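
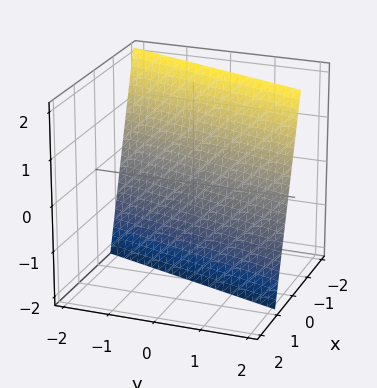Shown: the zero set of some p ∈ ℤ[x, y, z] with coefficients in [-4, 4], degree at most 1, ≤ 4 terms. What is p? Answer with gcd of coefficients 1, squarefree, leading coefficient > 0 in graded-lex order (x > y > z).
3*x - y + z + 2

(a) deg p = 1. The surface is flat (a plane).
(b) Reading off the gridlines: it meets the y-axis at y = 2 (among the integer gridlines); it crosses the z-axis at the gridline z = -2.
(c) Solving for integer coefficients yields p as stated.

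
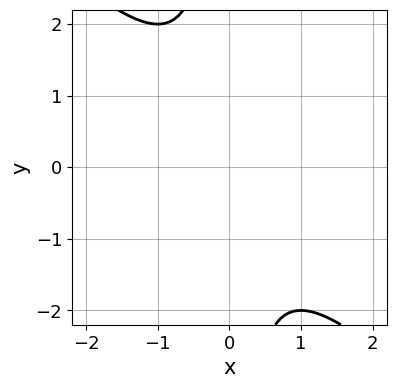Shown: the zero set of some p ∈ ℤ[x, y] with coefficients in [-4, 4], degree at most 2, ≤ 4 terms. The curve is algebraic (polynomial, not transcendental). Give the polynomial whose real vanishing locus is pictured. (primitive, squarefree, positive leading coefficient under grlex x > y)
(a) Degree: no degree-1 curve has this shape, so deg p = 2.
(b) Reading off the gridlines: no y-intercept at any integer in the box; it misses every integer gridline on the x-axis.
(c) Assembling these constraints gives the stated polynomial.

x^2 + x*y + 1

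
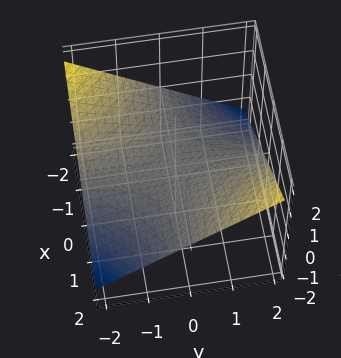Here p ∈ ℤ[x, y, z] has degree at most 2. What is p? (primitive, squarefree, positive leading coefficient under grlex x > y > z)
x*y - 3*z

deg p = 2. A saddle surface; a quadric.
Checking where it meets the axes: one z-axis crossing is at z = 0; the visible y-axis segment lies entirely on the surface.
Fitting integer coefficients to these (and the overall shape) gives p. Check: (1, 0, 0) on the x-axis lies on the surface, and p(1, 0, 0) = 0. ✓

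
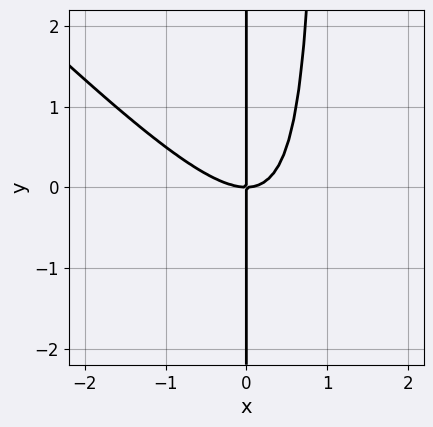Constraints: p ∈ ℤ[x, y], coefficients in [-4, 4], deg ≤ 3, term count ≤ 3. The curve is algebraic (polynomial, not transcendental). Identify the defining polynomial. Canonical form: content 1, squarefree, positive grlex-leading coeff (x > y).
First, the degree is 3 — a generic line meets the curve in up to 3 points.
Then, from the visible intercepts: every point of the y-axis in the box is on the curve; it crosses the x-axis at the gridline x = 0.
Finally, these observations pin down the coefficients.

x^3 + x^2*y - x*y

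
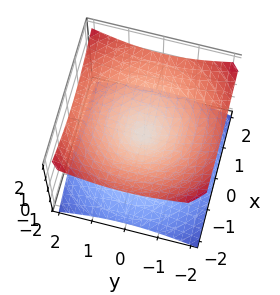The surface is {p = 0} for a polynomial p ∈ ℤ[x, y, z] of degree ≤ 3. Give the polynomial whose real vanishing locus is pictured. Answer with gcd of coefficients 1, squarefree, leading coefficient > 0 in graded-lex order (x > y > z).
1. deg p = 2. A double cone through the origin; a quadric.
2. By symmetry, the z-axis is an axis of rotation, so x and y enter only as x² + y²; the z ↦ −z reflection is a symmetry, so z appears only in even powers.
3. Against the integer gridlines: one x-axis crossing is at x = 0; a circular section at z = -1 has radius between 1 and 2; it crosses the y-axis at the gridline y = 0; it crosses the z-axis at the gridline z = 0.
4. Matching integer coefficients to the picture gives p.

x^2 + y^2 - 2*z^2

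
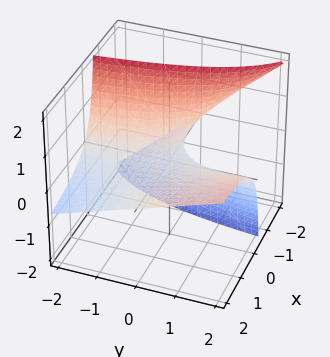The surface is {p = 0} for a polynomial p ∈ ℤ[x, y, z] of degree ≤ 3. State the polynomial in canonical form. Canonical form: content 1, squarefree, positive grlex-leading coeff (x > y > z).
x*y - 2*x*z - 2*z

1. deg p = 2.
2. Checking where it meets the axes: every point of the x-axis in the box is on the surface; every point of the y-axis in the box is on the surface.
3. Solving for integer coefficients yields p as stated.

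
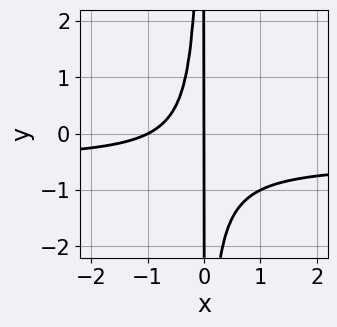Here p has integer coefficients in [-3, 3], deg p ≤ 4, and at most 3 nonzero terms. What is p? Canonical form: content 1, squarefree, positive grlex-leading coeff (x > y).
2*x^2*y + x^2 + x

deg p = 3. The shape is more complex than any degree-2 curve.
Observable constraints: every point of the y-axis in the box is on the curve; the x-axis gridline crossings are at x ∈ {-1, 0}.
Matching integer coefficients to the picture gives p.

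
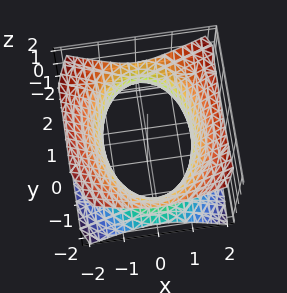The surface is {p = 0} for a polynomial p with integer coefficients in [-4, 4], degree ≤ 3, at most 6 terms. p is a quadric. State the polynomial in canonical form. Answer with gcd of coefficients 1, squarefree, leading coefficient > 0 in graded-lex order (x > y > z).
2*x^2 + y^2 - 2*z^2 - 3

First, the degree is 2 — one connected sheet with a waist; a quadric.
Then, symmetries: it's symmetric under z → −z, forcing even powers of z; the y ↦ −y reflection is a symmetry, so y appears only in even powers; it's symmetric under x → −x, forcing even powers of x.
Then, from the axis intercepts and sections: no z-intercept at any integer in the box.
Finally, fitting integer coefficients to these (and the overall shape) gives p.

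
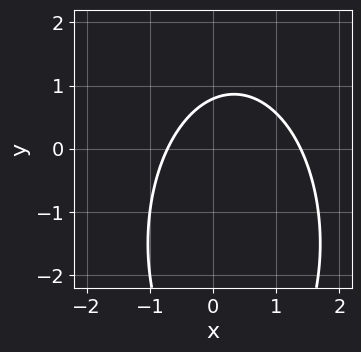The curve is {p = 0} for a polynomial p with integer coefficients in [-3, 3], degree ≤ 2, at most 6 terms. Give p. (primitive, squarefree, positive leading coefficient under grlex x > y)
(a) The degree is 2 — the shape is more complex than any degree-1 curve.
(b) Matching integer coefficients to the picture gives p.

3*x^2 + y^2 - 2*x + 3*y - 3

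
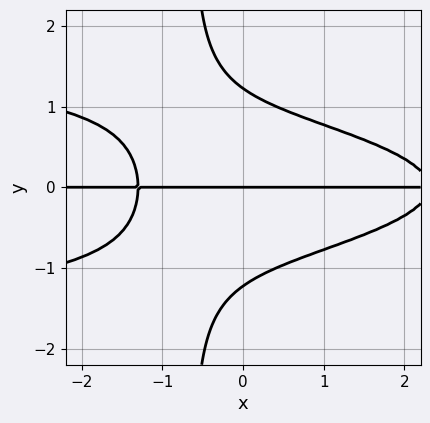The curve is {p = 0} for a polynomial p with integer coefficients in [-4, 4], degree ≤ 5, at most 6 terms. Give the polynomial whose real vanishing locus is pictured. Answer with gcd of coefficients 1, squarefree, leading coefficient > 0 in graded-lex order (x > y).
The degree is 4 — the shape is more complex than any degree-3 curve.
From the visible intercepts: every point of the x-axis in the box is on the curve; it crosses the y-axis at the gridline y = 0.
Together with the visible shape, these determine p as stated.

3*x*y^3 + x^2*y + 2*y^3 - x*y - 3*y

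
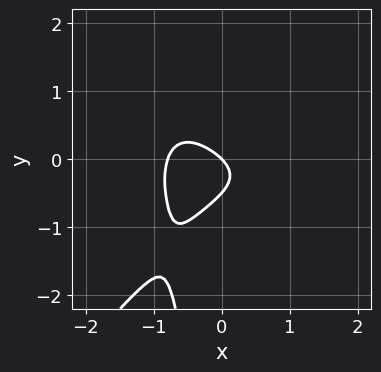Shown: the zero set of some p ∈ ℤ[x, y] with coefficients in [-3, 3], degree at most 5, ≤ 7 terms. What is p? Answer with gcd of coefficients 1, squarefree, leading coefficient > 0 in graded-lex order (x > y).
2*x^4 - x*y^3 + 2*y^2 + x + y

The degree is 4 — a generic line meets the curve in up to 4 points.
From the visible intercepts: one y-axis crossing is at y = 0; it crosses the x-axis at the gridline x = 0.
The integer polynomial consistent with all of this is the stated p.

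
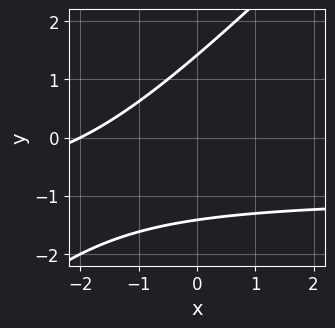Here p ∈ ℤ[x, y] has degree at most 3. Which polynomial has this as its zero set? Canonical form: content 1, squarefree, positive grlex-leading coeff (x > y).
First, deg p = 2. The shape is more complex than any degree-1 curve.
Next, from the axis intercepts and sections: it crosses the x-axis at the gridline x = -2.
Finally, assembling these constraints gives the stated polynomial.

x*y - y^2 + x + 2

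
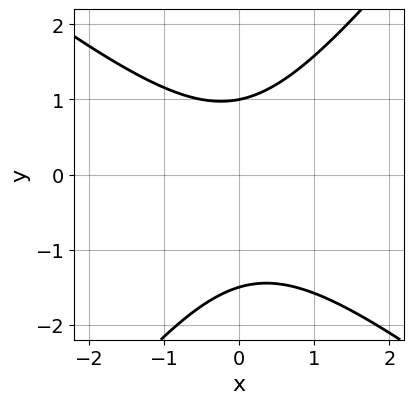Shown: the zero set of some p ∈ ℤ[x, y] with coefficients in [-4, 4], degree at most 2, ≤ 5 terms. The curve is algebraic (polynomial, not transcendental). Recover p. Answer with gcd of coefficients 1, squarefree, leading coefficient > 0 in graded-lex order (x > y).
1. Degree: a generic line meets the curve in up to 2 points, so deg p = 2.
2. From the axis intercepts and sections: one y-axis crossing is at y = 1; it misses every integer gridline on the x-axis.
3. Matching integer coefficients to the picture gives p.

2*x^2 + x*y - 2*y^2 - y + 3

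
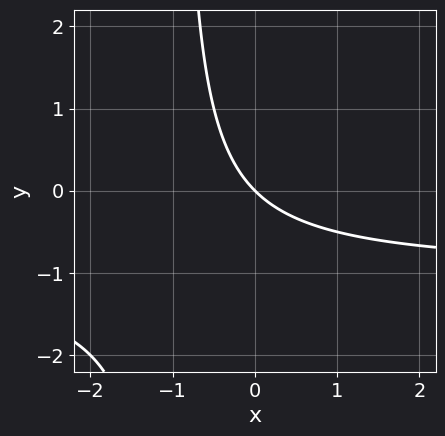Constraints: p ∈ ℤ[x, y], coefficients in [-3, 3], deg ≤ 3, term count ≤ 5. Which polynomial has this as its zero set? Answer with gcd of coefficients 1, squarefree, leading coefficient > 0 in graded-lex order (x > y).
x*y + x + y

First, deg p = 2. No degree-1 curve has this shape.
Next, observable constraints: it meets the y-axis at y = 0 (among the integer gridlines); one x-axis crossing is at x = 0.
Finally, the integer polynomial consistent with all of this is the stated p.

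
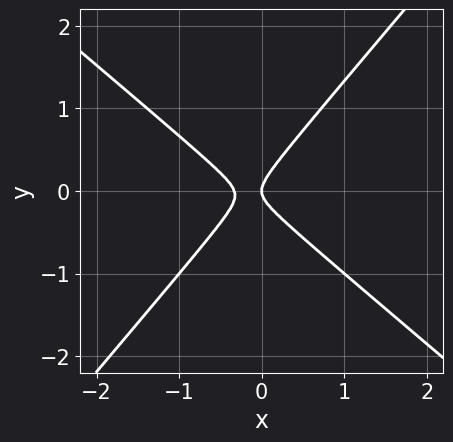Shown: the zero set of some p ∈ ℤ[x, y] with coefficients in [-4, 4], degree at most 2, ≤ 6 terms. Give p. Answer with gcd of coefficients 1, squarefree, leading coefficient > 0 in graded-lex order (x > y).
First, deg p = 2. No degree-1 curve has this shape.
Next, checking where it meets the axes: one y-axis crossing is at y = 0; it crosses the x-axis at the gridline x = 0.
Finally, the integer polynomial consistent with all of this is the stated p.

3*x^2 + x*y - 3*y^2 + x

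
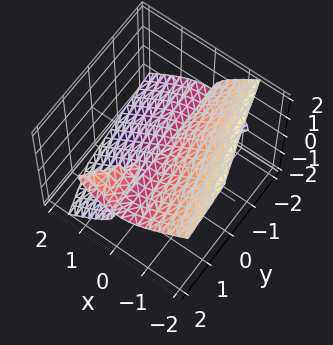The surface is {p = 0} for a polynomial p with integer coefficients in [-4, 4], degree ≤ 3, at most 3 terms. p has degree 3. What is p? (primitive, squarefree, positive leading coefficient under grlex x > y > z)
x^3 - x*y*z + z^3

First, there are 2 components. They look like related sheets of one shape, so recover p as a whole.
Then, degree: no degree-2 surface has this shape, so deg p = 3.
Then, checking where it meets the axes: one x-axis crossing is at x = 0; it crosses the z-axis at the gridline z = 0.
Finally, together with the visible shape, these determine p as stated. Check: (0, -1, 0) on the y-axis lies on the surface, and p(0, -1, 0) = 0. ✓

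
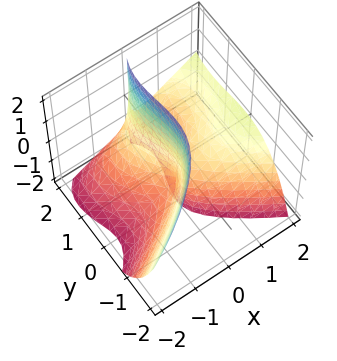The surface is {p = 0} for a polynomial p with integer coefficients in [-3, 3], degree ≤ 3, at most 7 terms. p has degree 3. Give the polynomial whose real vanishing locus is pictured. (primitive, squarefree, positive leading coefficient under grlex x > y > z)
y^3 + 2*x^2 - 3*x*z - 2*y^2 - 3*x

First, deg p = 3.
Next, from the axis intercepts and sections: one x-axis crossing is at x = 0; the y-axis gridline crossings are at y ∈ {0, 2}; the visible z-axis segment lies entirely on the surface.
Finally, putting this together gives p.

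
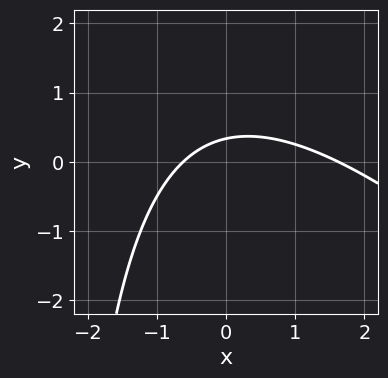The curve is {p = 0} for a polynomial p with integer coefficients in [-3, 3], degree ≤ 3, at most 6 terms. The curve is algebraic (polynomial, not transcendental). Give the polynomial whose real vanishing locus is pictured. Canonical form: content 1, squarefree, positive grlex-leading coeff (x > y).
x^2 + x*y - x + 3*y - 1

First, degree: a generic line meets the curve in up to 2 points, so deg p = 2.
Finally, the integer polynomial consistent with all of this is the stated p.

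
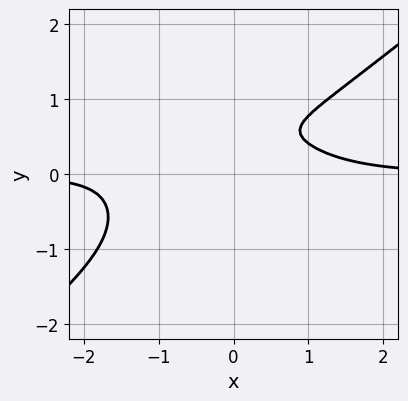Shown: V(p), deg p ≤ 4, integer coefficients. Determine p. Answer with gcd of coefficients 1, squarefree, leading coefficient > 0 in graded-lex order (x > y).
The degree is 4 — no degree-3 curve has this shape.
Reading off the gridlines: no y-intercept at any integer in the box; no x-intercept at any integer in the box.
Assembling these constraints gives the stated polynomial.

x^3*y - 2*y^4 - y^2 + 2*y - 1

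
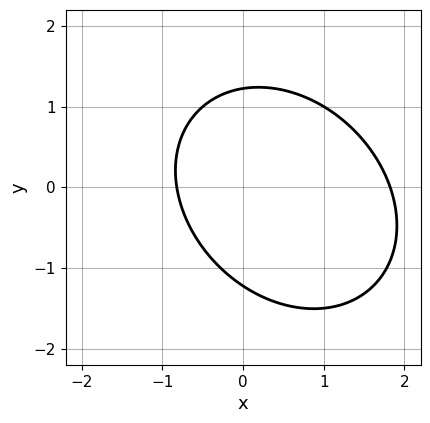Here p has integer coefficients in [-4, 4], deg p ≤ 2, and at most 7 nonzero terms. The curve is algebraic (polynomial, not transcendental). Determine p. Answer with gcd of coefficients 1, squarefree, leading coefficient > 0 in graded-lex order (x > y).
First, deg p = 2. No degree-1 curve has this shape.
Finally, solving for integer coefficients yields p as stated.

2*x^2 + x*y + 2*y^2 - 2*x - 3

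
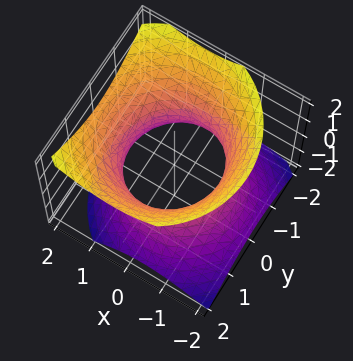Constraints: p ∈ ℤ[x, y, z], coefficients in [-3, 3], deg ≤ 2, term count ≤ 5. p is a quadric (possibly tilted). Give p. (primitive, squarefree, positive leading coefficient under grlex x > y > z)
2*x^2 - x*z + 2*y^2 - 2*z^2 - 3

1. deg p = 2. No degree-1 surface has this shape.
2. From the axis intercepts and sections: it misses every integer gridline on the z-axis.
3. These observations pin down the coefficients.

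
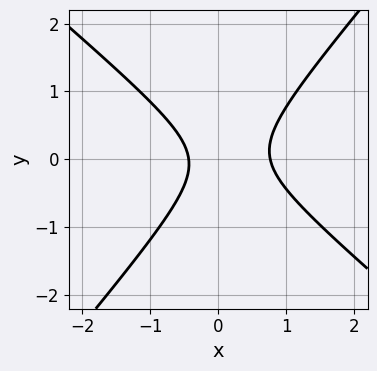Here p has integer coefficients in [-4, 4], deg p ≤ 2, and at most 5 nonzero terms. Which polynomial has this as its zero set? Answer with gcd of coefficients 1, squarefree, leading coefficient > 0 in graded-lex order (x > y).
3*x^2 + x*y - 3*y^2 - x - 1

1. Degree: a generic line meets the curve in up to 2 points, so deg p = 2.
2. Reading off the gridlines: no y-intercept at any integer in the box.
3. Matching integer coefficients to the picture gives p.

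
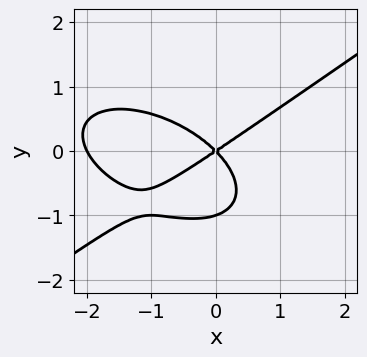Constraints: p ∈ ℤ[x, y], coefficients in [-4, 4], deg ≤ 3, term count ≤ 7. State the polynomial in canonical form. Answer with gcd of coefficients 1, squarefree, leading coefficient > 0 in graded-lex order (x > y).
(a) Degree: no degree-2 curve has this shape, so deg p = 3.
(b) Observable constraints: among the integer gridlines, it crosses the y-axis at y ∈ {-1, 0}; the x-axis gridline crossings are at x ∈ {-2, 0}.
(c) These observations pin down the coefficients.

x^3 - 3*y^3 + 2*x^2 - x*y - 3*y^2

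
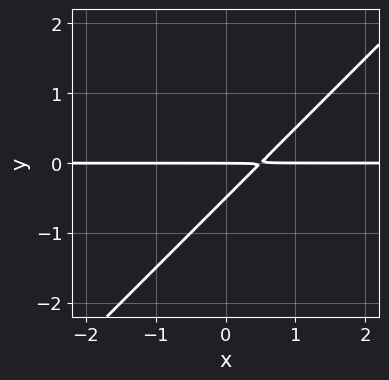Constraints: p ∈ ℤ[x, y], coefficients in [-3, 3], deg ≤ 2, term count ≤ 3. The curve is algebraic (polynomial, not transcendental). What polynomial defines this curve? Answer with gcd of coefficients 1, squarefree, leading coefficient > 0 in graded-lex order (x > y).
2*x*y - 2*y^2 - y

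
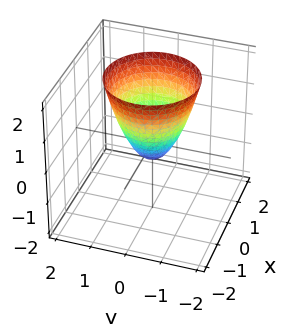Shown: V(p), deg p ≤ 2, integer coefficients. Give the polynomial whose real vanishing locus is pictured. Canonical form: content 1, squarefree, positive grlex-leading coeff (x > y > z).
3*x^2 + 3*y^2 - 2*z - 1

First, the degree is 2 — a generic line meets the surface in up to 2 points.
Next, symmetries: the z-axis is an axis of rotation, so x and y enter only as x² + y².
Then, observable constraints: a circular section at z = 1 has radius exactly 1.
Finally, putting this together gives p.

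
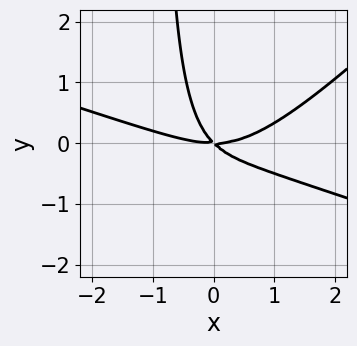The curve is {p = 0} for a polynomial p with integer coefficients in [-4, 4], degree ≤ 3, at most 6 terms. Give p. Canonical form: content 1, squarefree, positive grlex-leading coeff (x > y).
x^3 + 2*x^2*y - 3*x*y^2 - 3*x*y - 3*y^2

1. deg p = 3. The shape is more complex than any degree-2 curve.
2. From the axis intercepts and sections: it meets the y-axis at y = 0 (among the integer gridlines); one x-axis crossing is at x = 0.
3. Together with the visible shape, these determine p as stated.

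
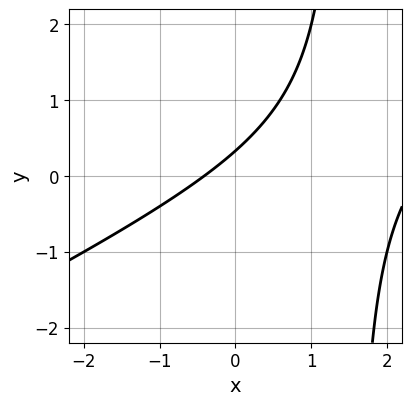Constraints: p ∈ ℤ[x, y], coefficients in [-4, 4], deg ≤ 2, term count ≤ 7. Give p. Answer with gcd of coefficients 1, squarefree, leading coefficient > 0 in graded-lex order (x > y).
x^2 - 2*x*y - 2*x + 3*y - 1

The degree is 2 — a generic line meets the curve in up to 2 points.
Putting this together gives p.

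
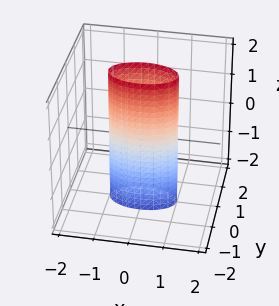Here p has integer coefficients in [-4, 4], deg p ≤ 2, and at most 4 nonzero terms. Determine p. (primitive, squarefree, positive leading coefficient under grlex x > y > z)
1. Degree: a cylinder; a quadric, so deg p = 2.
2. Symmetries: the x ↦ −x reflection is a symmetry, so x appears only in even powers; mirror symmetry z ↦ −z ⇒ only even powers of z; the y ↦ −y reflection is a symmetry, so y appears only in even powers.
3. Checking where it meets the axes: the x-axis gridline crossings are at x ∈ {-1, 1}; it misses every integer gridline on the z-axis.
4. Putting this together gives p.

x^2 + 3*y^2 - 1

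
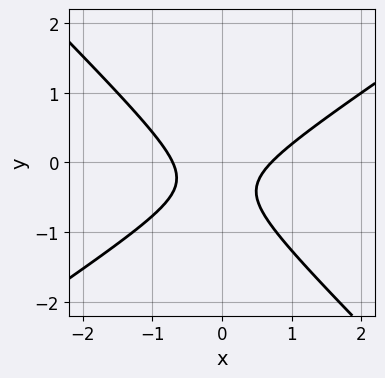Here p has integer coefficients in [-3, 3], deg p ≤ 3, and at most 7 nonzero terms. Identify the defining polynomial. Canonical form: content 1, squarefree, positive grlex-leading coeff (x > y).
2*x^2 - x*y - 3*y^2 - 2*y - 1

The degree is 2 — the shape is more complex than any degree-1 curve.
From the axis intercepts and sections: the curve avoids every integer y-axis point in the box.
Together with the visible shape, these determine p as stated.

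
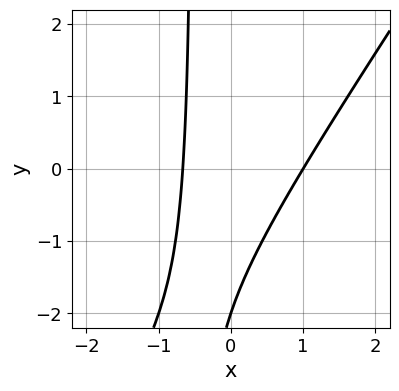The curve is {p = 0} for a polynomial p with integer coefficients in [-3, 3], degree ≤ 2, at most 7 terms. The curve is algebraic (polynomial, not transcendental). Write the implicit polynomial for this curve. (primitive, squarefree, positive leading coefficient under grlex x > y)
deg p = 2.
Reading off the gridlines: one x-axis crossing is at x = 1; it crosses the y-axis at the gridline y = -2.
Together with the visible shape, these determine p as stated.

3*x^2 - 2*x*y - x - y - 2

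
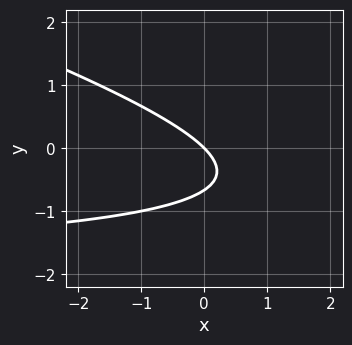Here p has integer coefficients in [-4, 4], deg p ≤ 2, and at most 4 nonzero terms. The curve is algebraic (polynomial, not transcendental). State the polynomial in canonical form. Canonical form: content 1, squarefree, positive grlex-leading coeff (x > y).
(a) The degree is 2 — the shape is more complex than any degree-1 curve.
(b) From the axis intercepts and sections: it meets the y-axis at y = 0 (among the integer gridlines); it meets the x-axis at x = 0 (among the integer gridlines).
(c) Matching integer coefficients to the picture gives p.

x*y + 3*y^2 + 2*x + 2*y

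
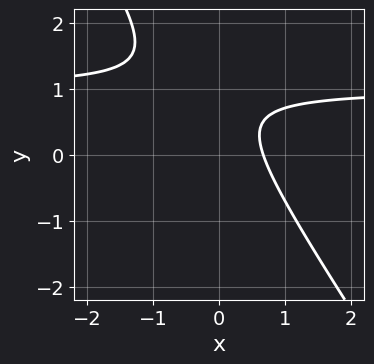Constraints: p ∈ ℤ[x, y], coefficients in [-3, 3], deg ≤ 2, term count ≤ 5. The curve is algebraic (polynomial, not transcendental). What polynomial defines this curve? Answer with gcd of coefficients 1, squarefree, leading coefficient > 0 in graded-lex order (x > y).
First, degree: the shape is more complex than any degree-1 curve, so deg p = 2.
Then, against the integer gridlines: the curve avoids every integer y-axis point in the box.
Finally, solving for integer coefficients yields p as stated.

3*x*y + 2*y^2 - 3*x - 3*y + 2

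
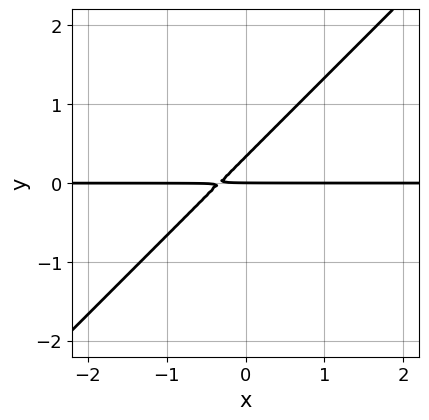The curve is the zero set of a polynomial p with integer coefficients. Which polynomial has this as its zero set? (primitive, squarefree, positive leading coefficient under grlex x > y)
3*x*y - 3*y^2 + y

First, the degree is 2 — no degree-1 curve has this shape.
Next, reading off the gridlines: the visible x-axis segment lies entirely on the curve; it meets the y-axis at y = 0 (among the integer gridlines).
Finally, together with the visible shape, these determine p as stated.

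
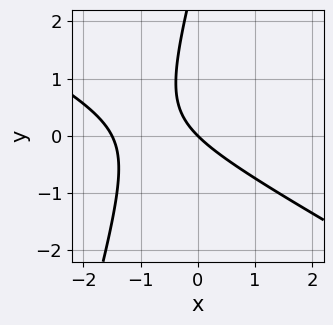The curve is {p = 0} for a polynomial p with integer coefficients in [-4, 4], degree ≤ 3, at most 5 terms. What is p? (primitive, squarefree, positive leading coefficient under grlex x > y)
2*x^2 + 3*x*y - y^2 + 3*x + 3*y

Degree: a generic line meets the curve in up to 2 points, so deg p = 2.
Checking where it meets the axes: it meets the x-axis at x = 0 (among the integer gridlines); it crosses the y-axis at the gridline y = 0.
These observations pin down the coefficients.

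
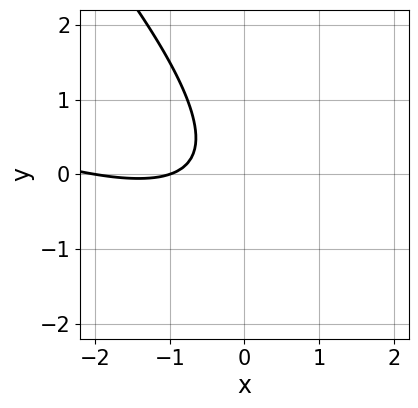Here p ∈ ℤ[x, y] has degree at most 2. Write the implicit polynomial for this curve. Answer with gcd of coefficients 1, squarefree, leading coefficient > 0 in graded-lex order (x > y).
x^2 + 3*x*y + 2*y^2 + 3*x + 2

Degree: the shape is more complex than any degree-1 curve, so deg p = 2.
Observable constraints: the curve avoids every integer y-axis point in the box; among the integer gridlines, it crosses the x-axis at x ∈ {-2, -1}.
Putting this together gives p.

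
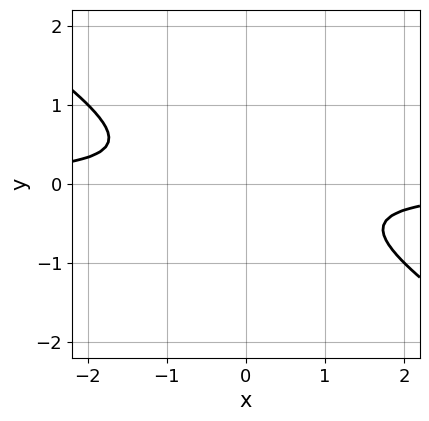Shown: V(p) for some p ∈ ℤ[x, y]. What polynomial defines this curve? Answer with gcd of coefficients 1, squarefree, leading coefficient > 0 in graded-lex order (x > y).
First, deg p = 2. The shape is more complex than any degree-1 curve.
Next, from the axis intercepts and sections: it misses every integer gridline on the x-axis; the curve avoids every integer y-axis point in the box.
Finally, the integer polynomial consistent with all of this is the stated p.

2*x*y + 3*y^2 + 1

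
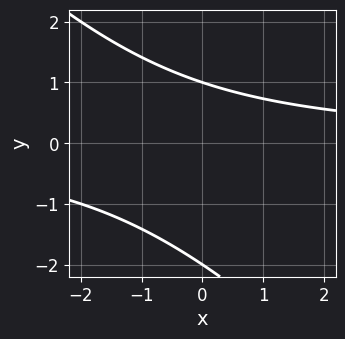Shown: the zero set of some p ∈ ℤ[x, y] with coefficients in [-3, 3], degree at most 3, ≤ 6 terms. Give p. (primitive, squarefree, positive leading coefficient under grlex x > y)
x*y + y^2 + y - 2

(a) The degree is 2 — the shape is more complex than any degree-1 curve.
(b) Against the integer gridlines: it misses every integer gridline on the x-axis; the y-axis gridline crossings are at y ∈ {-2, 1}.
(c) Matching integer coefficients to the picture gives p.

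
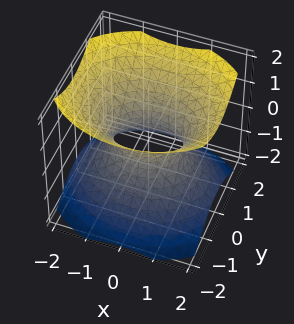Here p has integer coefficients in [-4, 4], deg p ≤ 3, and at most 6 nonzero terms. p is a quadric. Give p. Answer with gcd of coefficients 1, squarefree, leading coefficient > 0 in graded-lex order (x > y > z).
1. deg p = 2. One connected sheet with a waist; a quadric.
2. Symmetries: it's symmetric under x → −x, forcing even powers of x; the y ↦ −y reflection is a symmetry, so y appears only in even powers; it's symmetric under z → −z, forcing even powers of z.
3. Against the integer gridlines: it misses every integer gridline on the z-axis; among the integer gridlines, it crosses the x-axis at x ∈ {-1, 1}.
4. The integer polynomial consistent with all of this is the stated p.

2*x^2 + 3*y^2 - 3*z^2 - 2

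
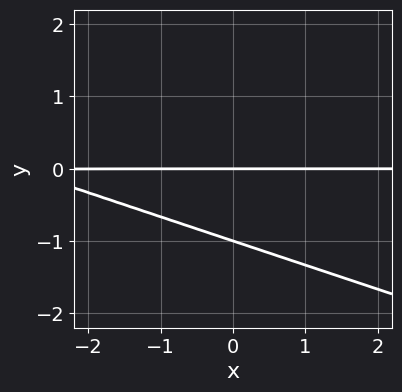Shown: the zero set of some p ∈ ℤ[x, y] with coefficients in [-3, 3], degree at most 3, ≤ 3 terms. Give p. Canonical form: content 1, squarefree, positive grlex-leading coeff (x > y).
x*y + 3*y^2 + 3*y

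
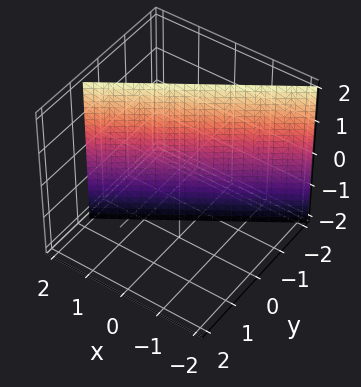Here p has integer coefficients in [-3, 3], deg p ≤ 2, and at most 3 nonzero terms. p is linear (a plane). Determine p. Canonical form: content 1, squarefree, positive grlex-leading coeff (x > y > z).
2*x - 3*y - 2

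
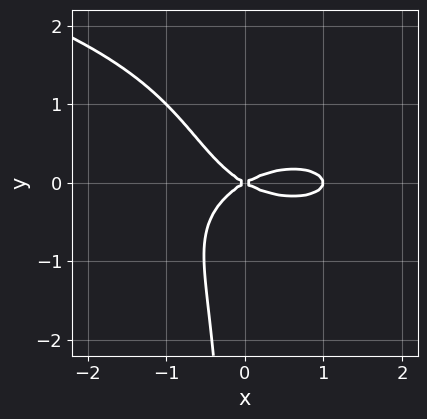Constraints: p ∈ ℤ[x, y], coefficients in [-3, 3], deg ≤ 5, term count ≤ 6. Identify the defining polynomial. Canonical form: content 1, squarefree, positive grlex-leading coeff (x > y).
2*x*y^3 - x^3 - 3*x*y^2 + x^2 - 3*y^2

First, deg p = 4. The shape is more complex than any degree-3 curve.
Next, from the visible intercepts: among the integer gridlines, it crosses the x-axis at x ∈ {0, 1}; one y-axis crossing is at y = 0.
Finally, the integer polynomial consistent with all of this is the stated p.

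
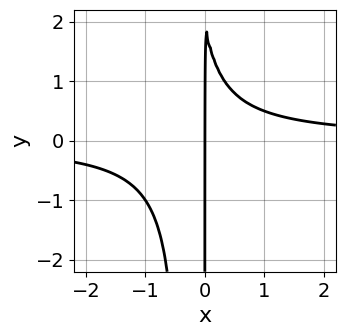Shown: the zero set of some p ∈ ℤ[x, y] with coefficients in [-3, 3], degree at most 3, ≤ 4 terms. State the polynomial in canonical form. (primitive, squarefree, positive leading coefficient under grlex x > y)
3*x^2*y + x*y - 2*x

First, deg p = 3. No degree-2 curve has this shape.
Next, from the visible intercepts: one x-axis crossing is at x = 0; the visible y-axis segment lies entirely on the curve.
Finally, putting this together gives p.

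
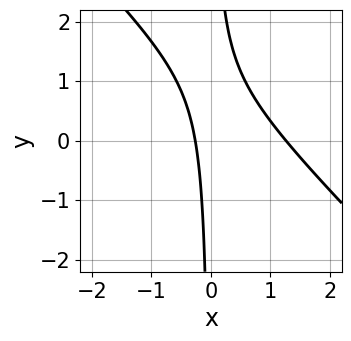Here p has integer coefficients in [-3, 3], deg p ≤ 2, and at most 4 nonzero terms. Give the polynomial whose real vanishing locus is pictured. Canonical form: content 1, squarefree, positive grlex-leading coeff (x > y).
3*x^2 + 3*x*y - 3*x - 1

1. The degree is 2 — the shape is more complex than any degree-1 curve.
2. From the axis intercepts and sections: it misses every integer gridline on the y-axis.
3. Fitting integer coefficients to these (and the overall shape) gives p.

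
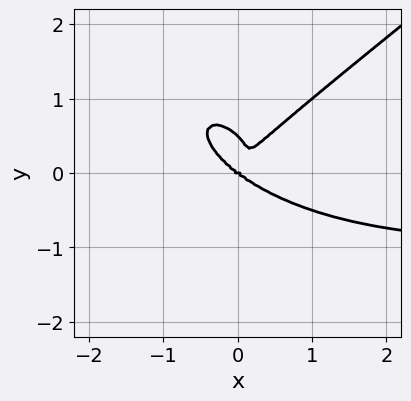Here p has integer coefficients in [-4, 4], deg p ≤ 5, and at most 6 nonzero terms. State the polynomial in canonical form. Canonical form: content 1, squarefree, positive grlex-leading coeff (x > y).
x^3*y - 2*y^4 + x^3 - x*y^2 + y^3

First, deg p = 4.
Then, checking where it meets the axes: it meets the y-axis at y = 0 (among the integer gridlines); it meets the x-axis at x = 0 (among the integer gridlines).
Finally, the integer polynomial consistent with all of this is the stated p.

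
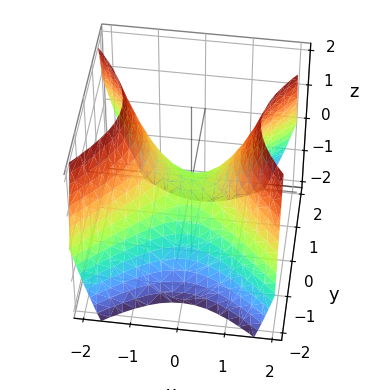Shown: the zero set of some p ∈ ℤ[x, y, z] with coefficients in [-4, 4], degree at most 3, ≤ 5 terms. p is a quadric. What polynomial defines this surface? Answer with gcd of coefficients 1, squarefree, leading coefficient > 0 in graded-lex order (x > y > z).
First, the degree is 2 — a saddle surface; a quadric.
Then, symmetries: mirror symmetry y ↦ −y ⇒ only even powers of y; mirror symmetry x ↦ −x ⇒ only even powers of x.
Then, checking where it meets the axes: one y-axis crossing is at y = 0; it meets the z-axis at z = 0 (among the integer gridlines).
Finally, putting this together gives p.

x^2 - y^2 - z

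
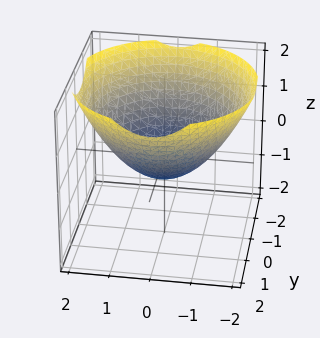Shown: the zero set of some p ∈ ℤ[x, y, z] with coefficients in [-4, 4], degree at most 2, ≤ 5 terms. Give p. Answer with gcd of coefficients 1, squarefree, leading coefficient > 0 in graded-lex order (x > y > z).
x^2 + y^2 - 2*z - 1

First, the degree is 2 — no degree-1 surface has this shape.
Next, symmetries: the z-axis is an axis of rotation, so x and y enter only as x² + y².
Then, checking where it meets the axes: the y-axis gridline crossings are at y ∈ {-1, 1}; the x-axis gridline crossings are at x ∈ {-1, 1}.
Finally, assembling these constraints gives the stated polynomial.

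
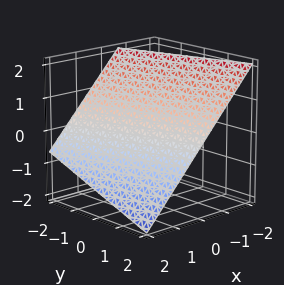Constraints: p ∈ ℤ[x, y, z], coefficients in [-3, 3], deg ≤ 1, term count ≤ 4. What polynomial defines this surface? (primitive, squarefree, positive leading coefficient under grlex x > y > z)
3*x + y + 3*z - 2

(a) The degree is 1 — the surface is flat (a plane).
(b) Checking where it meets the axes: one y-axis crossing is at y = 2.
(c) Matching integer coefficients to the picture gives p.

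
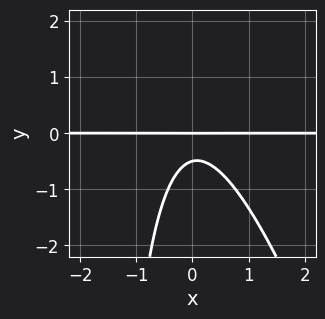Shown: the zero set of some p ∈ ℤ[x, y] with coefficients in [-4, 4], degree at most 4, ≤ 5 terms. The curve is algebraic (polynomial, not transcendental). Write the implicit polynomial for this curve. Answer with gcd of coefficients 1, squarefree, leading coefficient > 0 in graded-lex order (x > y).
First, deg p = 3. The shape is more complex than any degree-2 curve.
Then, checking where it meets the axes: the visible x-axis segment lies entirely on the curve; it crosses the y-axis at the gridline y = 0.
Finally, solving for integer coefficients yields p as stated.

3*x^2*y + x*y^2 + 2*y^2 + y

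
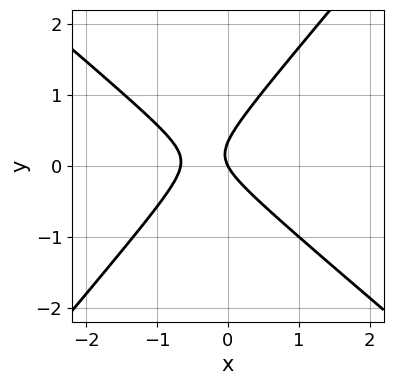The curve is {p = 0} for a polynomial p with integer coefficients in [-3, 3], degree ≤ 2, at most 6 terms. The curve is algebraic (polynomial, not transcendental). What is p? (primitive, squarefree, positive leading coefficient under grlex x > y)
1. Degree: no degree-1 curve has this shape, so deg p = 2.
2. From the visible intercepts: one y-axis crossing is at y = 0; it crosses the x-axis at the gridline x = 0.
3. The integer polynomial consistent with all of this is the stated p.

3*x^2 + x*y - 3*y^2 + 2*x + y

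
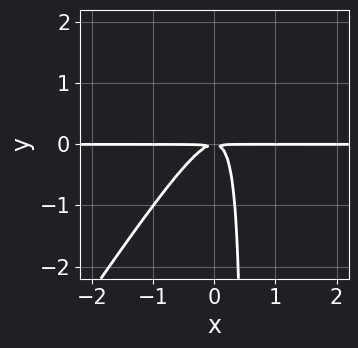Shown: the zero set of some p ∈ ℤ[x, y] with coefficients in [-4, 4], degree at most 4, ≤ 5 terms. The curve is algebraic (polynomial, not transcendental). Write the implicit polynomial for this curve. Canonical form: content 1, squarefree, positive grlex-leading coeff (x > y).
1. The degree is 3 — no degree-2 curve has this shape.
2. Checking where it meets the axes: every point of the x-axis in the box is on the curve.
3. Assembling these constraints gives the stated polynomial.

3*x^2*y - 2*x*y^2 + y^2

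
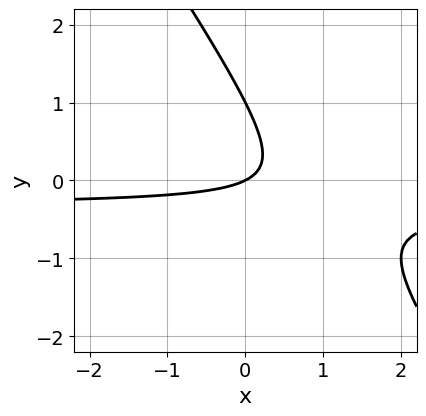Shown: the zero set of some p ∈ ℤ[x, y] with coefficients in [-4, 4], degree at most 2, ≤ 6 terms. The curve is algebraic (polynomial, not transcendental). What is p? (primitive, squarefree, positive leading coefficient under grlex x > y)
3*x*y + 2*y^2 + x - 2*y

(a) Degree: the shape is more complex than any degree-1 curve, so deg p = 2.
(b) Checking where it meets the axes: the y-axis gridline crossings are at y ∈ {0, 1}; one x-axis crossing is at x = 0.
(c) Together with the visible shape, these determine p as stated.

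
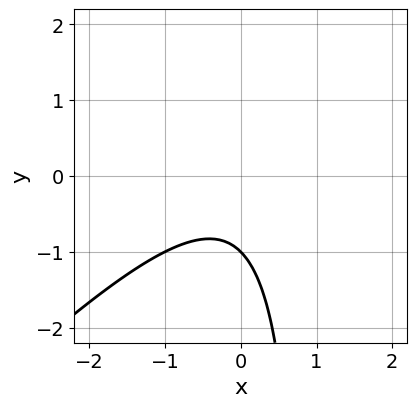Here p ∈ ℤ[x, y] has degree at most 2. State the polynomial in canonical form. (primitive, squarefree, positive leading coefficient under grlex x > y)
x^2 - x*y + y + 1

First, degree: a generic line meets the curve in up to 2 points, so deg p = 2.
Next, from the axis intercepts and sections: it meets the y-axis at y = -1 (among the integer gridlines); no x-intercept at any integer in the box.
Finally, fitting integer coefficients to these (and the overall shape) gives p.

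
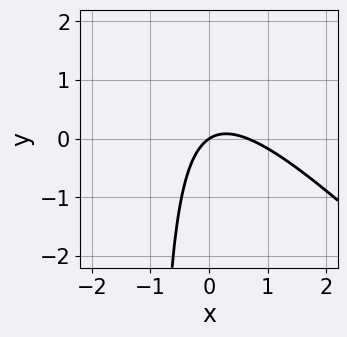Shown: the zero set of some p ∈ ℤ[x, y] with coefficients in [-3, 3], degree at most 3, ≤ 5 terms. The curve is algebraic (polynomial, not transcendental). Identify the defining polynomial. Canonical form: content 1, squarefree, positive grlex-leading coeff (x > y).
3*x^2 + 3*x*y - 2*x + 3*y

1. The degree is 2 — the shape is more complex than any degree-1 curve.
2. From the axis intercepts and sections: one x-axis crossing is at x = 0; it crosses the y-axis at the gridline y = 0.
3. Together with the visible shape, these determine p as stated.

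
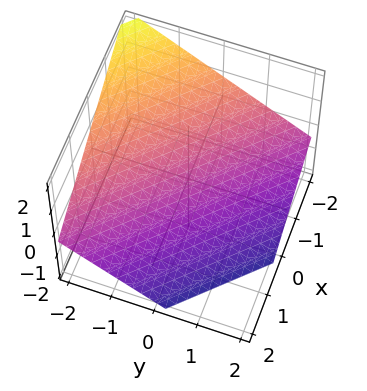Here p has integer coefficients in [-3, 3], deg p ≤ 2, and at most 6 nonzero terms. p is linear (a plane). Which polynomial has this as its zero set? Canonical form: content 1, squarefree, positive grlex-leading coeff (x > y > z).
2*x + 2*y + 3*z + 2

Degree: the surface is flat (a plane), so deg p = 1.
Observable constraints: one y-axis crossing is at y = -1; it crosses the x-axis at the gridline x = -1.
Assembling these constraints gives the stated polynomial.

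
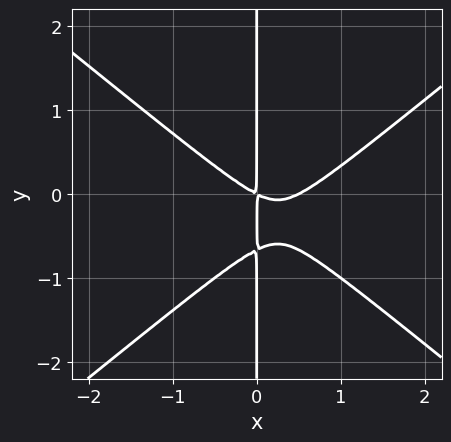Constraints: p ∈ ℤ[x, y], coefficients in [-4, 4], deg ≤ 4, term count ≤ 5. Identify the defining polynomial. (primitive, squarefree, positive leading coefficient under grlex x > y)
2*x^3 - 3*x*y^2 - x^2 - 2*x*y

(a) deg p = 3.
(b) Reading off the gridlines: every point of the y-axis in the box is on the curve.
(c) Matching integer coefficients to the picture gives p.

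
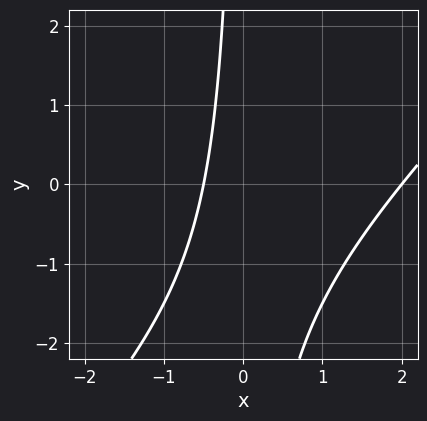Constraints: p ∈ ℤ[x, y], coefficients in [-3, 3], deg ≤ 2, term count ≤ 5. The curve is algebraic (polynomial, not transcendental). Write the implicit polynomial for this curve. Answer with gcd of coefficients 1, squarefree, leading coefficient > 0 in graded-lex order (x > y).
First, degree: no degree-1 curve has this shape, so deg p = 2.
Next, reading off the gridlines: it misses every integer gridline on the y-axis; it meets the x-axis at x = 2 (among the integer gridlines).
Finally, fitting integer coefficients to these (and the overall shape) gives p.

2*x^2 - 2*x*y - 3*x - 2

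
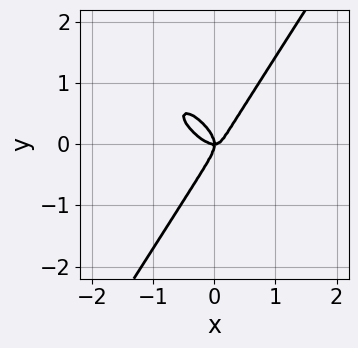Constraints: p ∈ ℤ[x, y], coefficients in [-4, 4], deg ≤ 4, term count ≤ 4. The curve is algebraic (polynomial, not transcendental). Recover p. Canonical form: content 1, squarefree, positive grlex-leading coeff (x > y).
3*x^3 + 3*x^2*y - 2*y^3 - x*y

Degree: no degree-2 curve has this shape, so deg p = 3.
Observable constraints: it meets the x-axis at x = 0 (among the integer gridlines); it meets the y-axis at y = 0 (among the integer gridlines).
The integer polynomial consistent with all of this is the stated p.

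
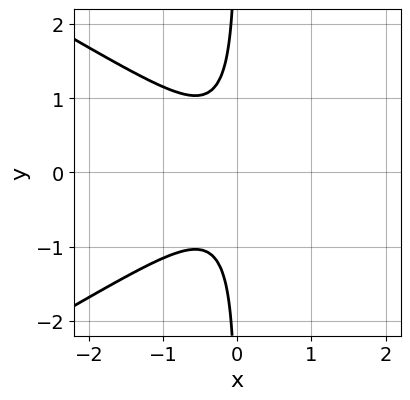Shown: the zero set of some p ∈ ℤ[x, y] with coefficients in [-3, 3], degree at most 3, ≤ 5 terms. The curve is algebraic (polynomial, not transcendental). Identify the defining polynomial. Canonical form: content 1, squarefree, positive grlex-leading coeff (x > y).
x^3 - 3*x*y^2 - 2*x^2 - 1

The degree is 3 — the shape is more complex than any degree-2 curve.
Symmetries: it's symmetric under y → −y, forcing even powers of y.
Checking where it meets the axes: no y-intercept at any integer in the box; it misses every integer gridline on the x-axis.
Matching integer coefficients to the picture gives p.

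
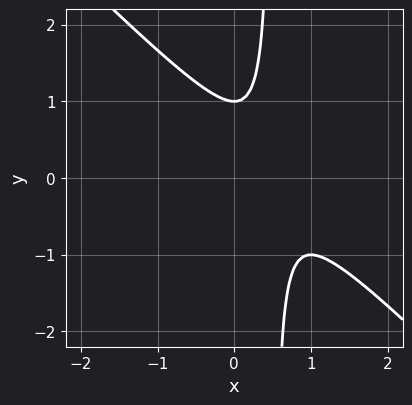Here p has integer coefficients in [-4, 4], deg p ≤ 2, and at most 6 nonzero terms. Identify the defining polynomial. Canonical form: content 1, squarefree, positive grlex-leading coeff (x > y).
2*x^2 + 2*x*y - 2*x - y + 1

1. Degree: the shape is more complex than any degree-1 curve, so deg p = 2.
2. From the axis intercepts and sections: it crosses the y-axis at the gridline y = 1; it misses every integer gridline on the x-axis.
3. Matching integer coefficients to the picture gives p.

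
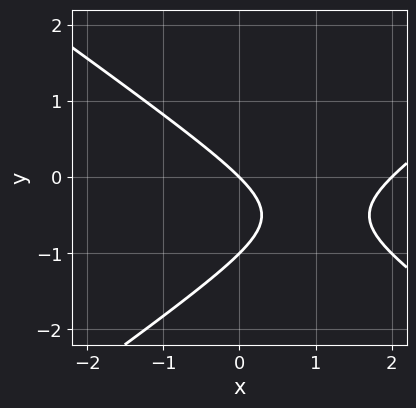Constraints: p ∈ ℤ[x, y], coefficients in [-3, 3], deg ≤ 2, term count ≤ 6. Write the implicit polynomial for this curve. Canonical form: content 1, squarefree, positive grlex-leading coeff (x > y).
x^2 - 2*y^2 - 2*x - 2*y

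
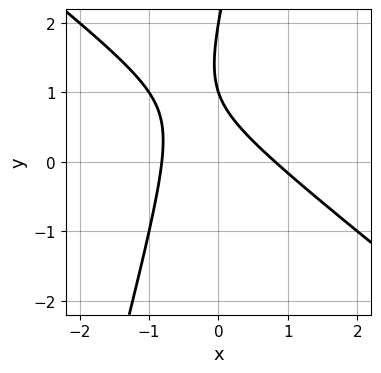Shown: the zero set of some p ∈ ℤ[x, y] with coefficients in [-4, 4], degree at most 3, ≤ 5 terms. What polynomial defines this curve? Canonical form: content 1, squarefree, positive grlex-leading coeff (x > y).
3*x^2 + 3*x*y - y^2 + 3*y - 2

First, degree: a generic line meets the curve in up to 2 points, so deg p = 2.
Next, reading off the gridlines: the y-axis gridline crossings are at y ∈ {1, 2}.
Finally, solving for integer coefficients yields p as stated.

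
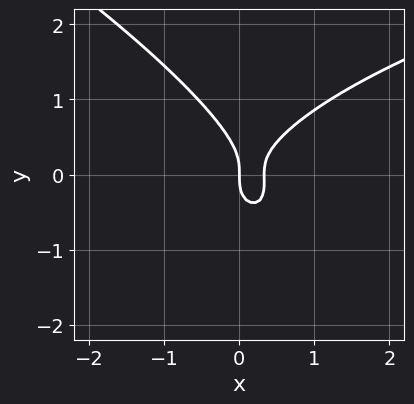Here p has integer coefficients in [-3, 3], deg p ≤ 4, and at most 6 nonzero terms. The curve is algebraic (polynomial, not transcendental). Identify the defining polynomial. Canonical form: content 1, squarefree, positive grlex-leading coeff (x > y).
x*y^2 + 2*y^3 - 3*x^2 + x

First, the degree is 3 — no degree-2 curve has this shape.
Next, observable constraints: one y-axis crossing is at y = 0; one x-axis crossing is at x = 0.
Finally, these observations pin down the coefficients.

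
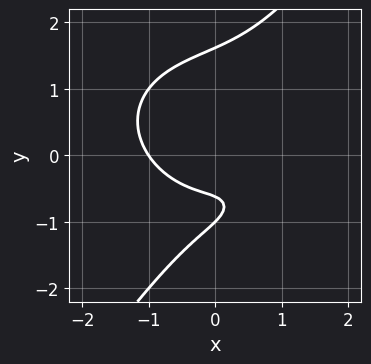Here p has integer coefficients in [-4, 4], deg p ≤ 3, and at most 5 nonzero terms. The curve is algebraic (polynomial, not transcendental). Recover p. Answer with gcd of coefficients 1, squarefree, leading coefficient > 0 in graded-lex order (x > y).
x^3 + x*y^2 - y^3 + 2*y + 1

1. The degree is 3 — the shape is more complex than any degree-2 curve.
2. Against the integer gridlines: it crosses the y-axis at the gridline y = -1; one x-axis crossing is at x = -1.
3. Solving for integer coefficients yields p as stated.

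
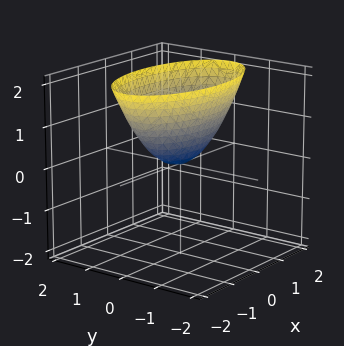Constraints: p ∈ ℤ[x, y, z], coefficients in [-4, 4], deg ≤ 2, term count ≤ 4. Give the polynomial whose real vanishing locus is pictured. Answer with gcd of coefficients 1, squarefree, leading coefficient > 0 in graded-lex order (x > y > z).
x^2 + 3*y^2 - 2*z

First, the degree is 2 — a single bowl opening along one axis; a quadric.
Next, symmetries: mirror symmetry x ↦ −x ⇒ only even powers of x; mirror symmetry y ↦ −y ⇒ only even powers of y.
Then, reading off the gridlines: it meets the y-axis at y = 0 (among the integer gridlines); one x-axis crossing is at x = 0.
Finally, these observations pin down the coefficients.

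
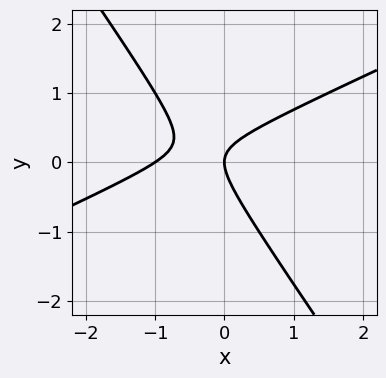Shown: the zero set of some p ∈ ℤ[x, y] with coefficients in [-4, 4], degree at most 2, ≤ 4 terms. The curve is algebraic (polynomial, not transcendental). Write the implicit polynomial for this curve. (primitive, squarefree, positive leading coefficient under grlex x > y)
2*x^2 - 3*x*y - 3*y^2 + 2*x

(a) deg p = 2. A generic line meets the curve in up to 2 points.
(b) Reading off the gridlines: it crosses the y-axis at the gridline y = 0; the x-axis gridline crossings are at x ∈ {-1, 0}.
(c) These observations pin down the coefficients.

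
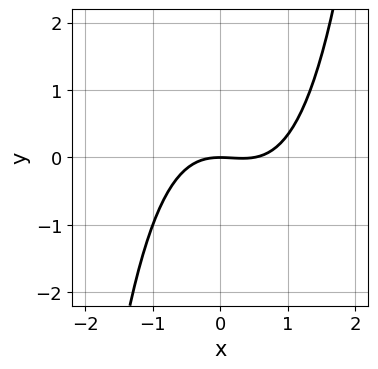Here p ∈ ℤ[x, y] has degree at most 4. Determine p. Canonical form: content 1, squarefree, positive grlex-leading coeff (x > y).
2*x^3 - x^2 - 3*y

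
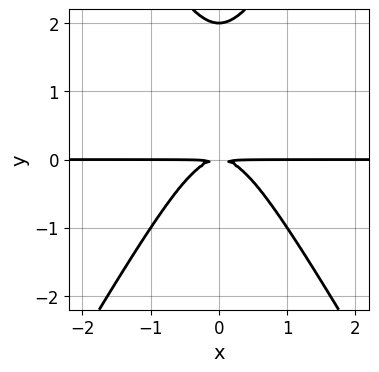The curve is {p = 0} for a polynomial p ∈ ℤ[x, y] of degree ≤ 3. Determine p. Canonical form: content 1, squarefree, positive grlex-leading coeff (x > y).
3*x^2*y - y^3 + 2*y^2

(a) Degree: a generic line meets the curve in up to 3 points, so deg p = 3.
(b) Symmetries: mirror symmetry x ↦ −x ⇒ only even powers of x.
(c) Checking where it meets the axes: every point of the x-axis in the box is on the curve; one y-axis crossing is at y = 2.
(d) These observations pin down the coefficients.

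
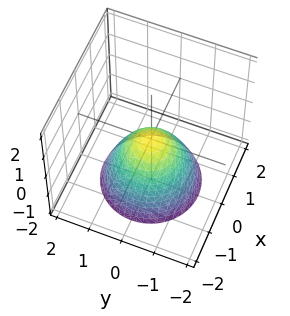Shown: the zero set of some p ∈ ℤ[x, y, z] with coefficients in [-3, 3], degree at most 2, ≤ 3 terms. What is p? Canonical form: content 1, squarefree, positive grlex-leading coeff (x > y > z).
x^2 + y^2 + z

(a) deg p = 2. A paraboloid; a quadric.
(b) By symmetry, the z-axis is an axis of rotation, so x and y enter only as x² + y².
(c) Checking where it meets the axes: one z-axis crossing is at z = 0; one y-axis crossing is at y = 0; it meets the x-axis at x = 0 (among the integer gridlines).
(d) Putting this together gives p.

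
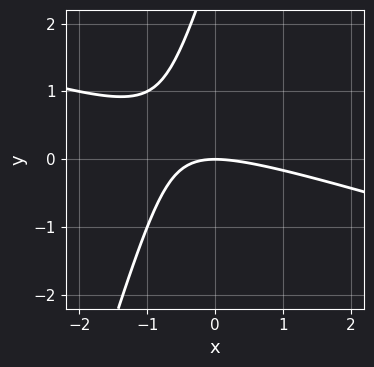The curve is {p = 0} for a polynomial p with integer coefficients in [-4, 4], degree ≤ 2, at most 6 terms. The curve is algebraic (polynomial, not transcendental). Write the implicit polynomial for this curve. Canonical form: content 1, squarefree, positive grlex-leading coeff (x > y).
x^2 + 3*x*y - y^2 + 3*y

Degree: no degree-1 curve has this shape, so deg p = 2.
Checking where it meets the axes: it crosses the y-axis at the gridline y = 0; it crosses the x-axis at the gridline x = 0.
Fitting integer coefficients to these (and the overall shape) gives p.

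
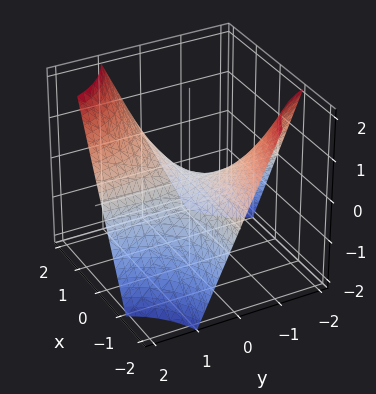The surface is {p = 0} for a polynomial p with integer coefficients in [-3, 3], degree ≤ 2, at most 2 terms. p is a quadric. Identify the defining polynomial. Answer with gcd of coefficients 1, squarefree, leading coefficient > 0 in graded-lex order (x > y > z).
deg p = 2.
Checking where it meets the axes: the visible y-axis segment lies entirely on the surface; one z-axis crossing is at z = 0; every point of the x-axis in the box is on the surface.
Together with the visible shape, these determine p as stated.

x*y - z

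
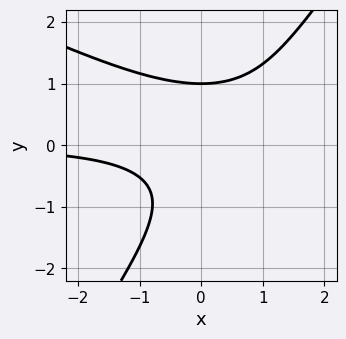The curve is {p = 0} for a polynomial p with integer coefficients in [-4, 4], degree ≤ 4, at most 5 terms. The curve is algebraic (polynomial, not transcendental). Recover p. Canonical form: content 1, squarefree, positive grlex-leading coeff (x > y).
2*x^2*y + 3*x*y^2 - 3*y^3 - 3*x*y + 3

(a) deg p = 3. The shape is more complex than any degree-2 curve.
(b) Checking where it meets the axes: it crosses the y-axis at the gridline y = 1; it misses every integer gridline on the x-axis.
(c) Fitting integer coefficients to these (and the overall shape) gives p.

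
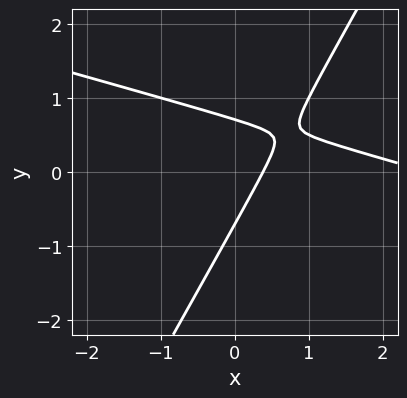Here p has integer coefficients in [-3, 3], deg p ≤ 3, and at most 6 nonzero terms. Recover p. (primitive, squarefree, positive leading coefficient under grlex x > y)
x^2 + 3*x*y - 2*y^2 - 3*x + 1

The degree is 2 — the shape is more complex than any degree-1 curve.
Putting this together gives p.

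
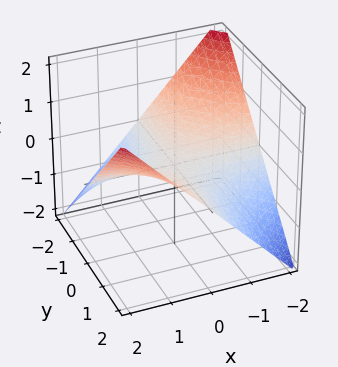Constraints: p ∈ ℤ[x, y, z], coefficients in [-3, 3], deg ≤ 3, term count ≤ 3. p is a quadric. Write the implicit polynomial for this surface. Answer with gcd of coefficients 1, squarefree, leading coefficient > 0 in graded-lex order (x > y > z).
x*y - 2*z

First, the degree is 2 — a saddle surface; a quadric.
Then, from the visible intercepts: the visible y-axis segment lies entirely on the surface; every point of the x-axis in the box is on the surface; it meets the z-axis at z = 0 (among the integer gridlines).
Finally, assembling these constraints gives the stated polynomial.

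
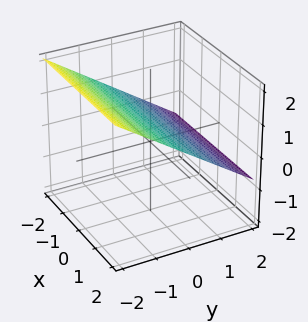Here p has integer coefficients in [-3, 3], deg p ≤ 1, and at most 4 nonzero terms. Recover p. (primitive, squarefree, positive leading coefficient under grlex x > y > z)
First, deg p = 1. Every cross-section is a straight line — this is a plane.
Then, from the axis intercepts and sections: one y-axis crossing is at y = 1; it misses every integer gridline on the x-axis.
Finally, putting this together gives p.

2*y + 3*z - 2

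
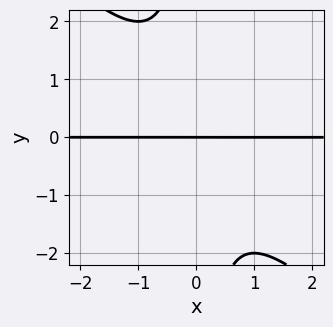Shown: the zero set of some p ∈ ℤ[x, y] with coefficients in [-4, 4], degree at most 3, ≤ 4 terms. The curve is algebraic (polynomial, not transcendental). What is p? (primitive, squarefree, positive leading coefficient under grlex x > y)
x^2*y + x*y^2 + y

First, the degree is 3 — no degree-2 curve has this shape.
Then, observable constraints: it meets the y-axis at y = 0 (among the integer gridlines); the visible x-axis segment lies entirely on the curve.
Finally, these observations pin down the coefficients.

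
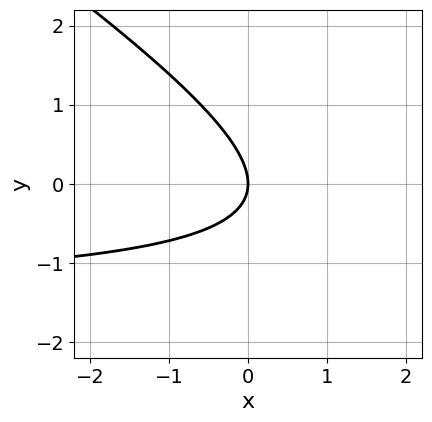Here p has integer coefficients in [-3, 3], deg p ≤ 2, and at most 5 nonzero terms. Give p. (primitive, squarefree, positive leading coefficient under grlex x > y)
2*x*y + 3*y^2 + 3*x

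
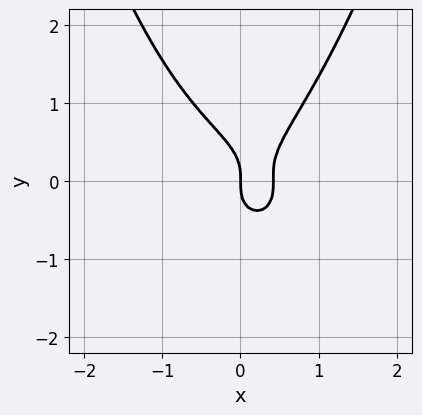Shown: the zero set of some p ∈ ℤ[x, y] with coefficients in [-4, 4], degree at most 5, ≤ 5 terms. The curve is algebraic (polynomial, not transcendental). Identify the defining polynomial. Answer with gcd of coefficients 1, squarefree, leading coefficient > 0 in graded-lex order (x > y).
First, the degree is 4 — no degree-3 curve has this shape.
Next, reading off the gridlines: it meets the x-axis at x = 0 (among the integer gridlines); one y-axis crossing is at y = 0.
Finally, fitting integer coefficients to these (and the overall shape) gives p.

2*x^4 + x^2*y^2 - 2*y^3 + 2*x^2 - x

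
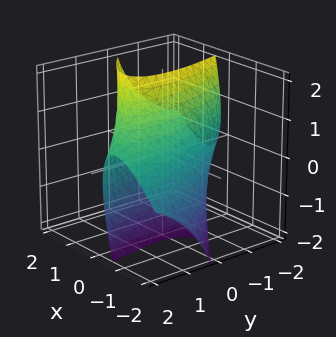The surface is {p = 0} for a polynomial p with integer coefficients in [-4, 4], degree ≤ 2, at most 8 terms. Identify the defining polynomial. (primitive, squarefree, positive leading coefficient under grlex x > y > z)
3*x^2 + 3*x*y - 3*x*z + y^2 + z^2 - 3

1. The degree is 2 — a generic line meets the surface in up to 2 points.
2. Against the integer gridlines: the x-axis gridline crossings are at x ∈ {-1, 1}.
3. Putting this together gives p.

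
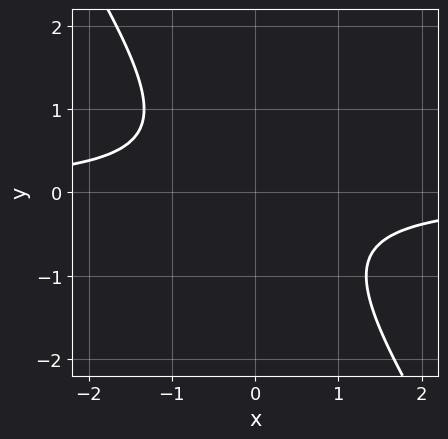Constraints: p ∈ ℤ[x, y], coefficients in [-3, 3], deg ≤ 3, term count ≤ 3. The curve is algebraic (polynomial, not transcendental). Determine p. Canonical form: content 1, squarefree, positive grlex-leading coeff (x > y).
First, degree: the shape is more complex than any degree-1 curve, so deg p = 2.
Then, against the integer gridlines: no x-intercept at any integer in the box; no y-intercept at any integer in the box.
Finally, together with the visible shape, these determine p as stated.

3*x*y + 2*y^2 + 2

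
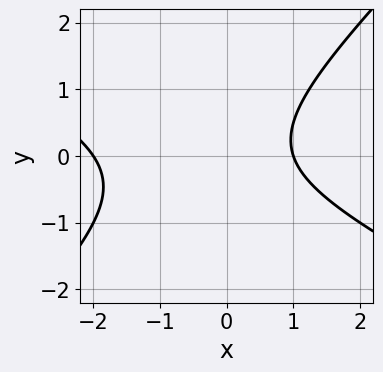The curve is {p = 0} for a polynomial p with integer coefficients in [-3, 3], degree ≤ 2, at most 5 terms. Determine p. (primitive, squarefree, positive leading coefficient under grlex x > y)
x^2 + x*y - 2*y^2 + x - 2

First, degree: a generic line meets the curve in up to 2 points, so deg p = 2.
Then, checking where it meets the axes: among the integer gridlines, it crosses the x-axis at x ∈ {-2, 1}; no y-intercept at any integer in the box.
Finally, these observations pin down the coefficients.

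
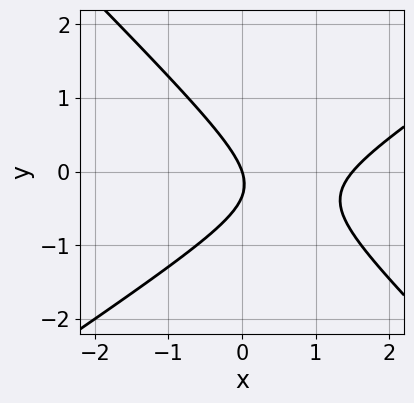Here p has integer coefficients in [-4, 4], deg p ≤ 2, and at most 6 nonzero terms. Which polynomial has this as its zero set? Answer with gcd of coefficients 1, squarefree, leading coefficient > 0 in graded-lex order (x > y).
First, degree: no degree-1 curve has this shape, so deg p = 2.
Next, from the axis intercepts and sections: one y-axis crossing is at y = 0; one x-axis crossing is at x = 0.
Finally, fitting integer coefficients to these (and the overall shape) gives p.

2*x^2 - x*y - 3*y^2 - 3*x - y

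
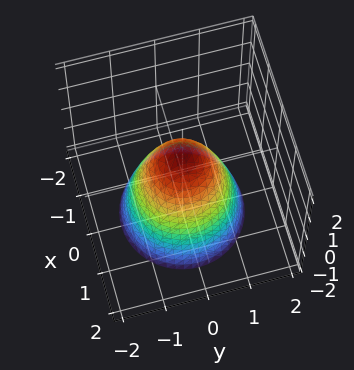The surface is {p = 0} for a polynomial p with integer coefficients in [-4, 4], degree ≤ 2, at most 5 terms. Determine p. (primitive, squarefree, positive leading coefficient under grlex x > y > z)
Degree: a generic line meets the surface in up to 2 points, so deg p = 2.
Symmetries: the z-axis is an axis of rotation, so x and y enter only as x² + y².
Reading off the gridlines: a circular section at z = -1 has radius between 1 and 2; it meets the z-axis at z = 1 (among the integer gridlines).
Matching integer coefficients to the picture gives p.

3*x^2 + 3*y^2 + 2*z - 2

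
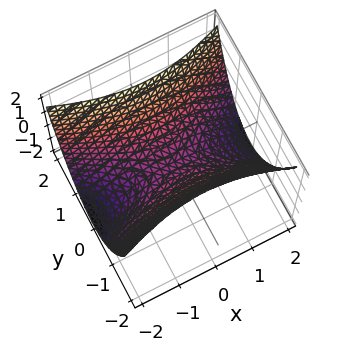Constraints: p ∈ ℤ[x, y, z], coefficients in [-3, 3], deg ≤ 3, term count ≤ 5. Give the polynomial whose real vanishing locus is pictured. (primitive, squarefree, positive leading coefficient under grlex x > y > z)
x^2 - 3*y^2 + 3*z

The degree is 2 — a saddle surface; a quadric.
Symmetries: mirror symmetry x ↦ −x ⇒ only even powers of x; it's symmetric under y → −y, forcing even powers of y.
From the axis intercepts and sections: it crosses the y-axis at the gridline y = 0; one x-axis crossing is at x = 0.
Assembling these constraints gives the stated polynomial.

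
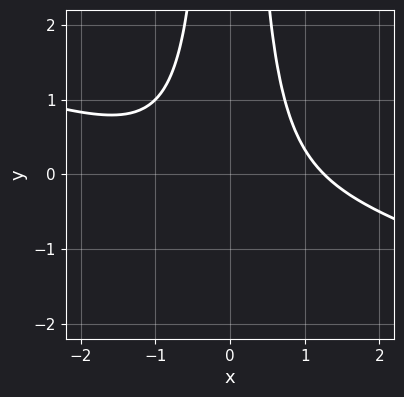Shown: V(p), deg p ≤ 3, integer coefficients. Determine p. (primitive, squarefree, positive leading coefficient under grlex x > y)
x^3 + 3*x^2*y - 2

Degree: a generic line meets the curve in up to 3 points, so deg p = 3.
Reading off the gridlines: it misses every integer gridline on the y-axis.
The integer polynomial consistent with all of this is the stated p.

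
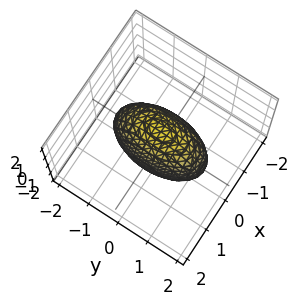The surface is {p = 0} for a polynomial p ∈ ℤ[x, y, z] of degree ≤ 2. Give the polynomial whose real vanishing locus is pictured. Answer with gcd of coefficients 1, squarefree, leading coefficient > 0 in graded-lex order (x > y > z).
3*x^2 + y^2 + z^2 - 2

1. The degree is 2 — bounded and convex; a quadric.
2. Symmetries: the z ↦ −z reflection is a symmetry, so z appears only in even powers; mirror symmetry x ↦ −x ⇒ only even powers of x; it's symmetric under y → −y, forcing even powers of y.
3. Assembling these constraints gives the stated polynomial.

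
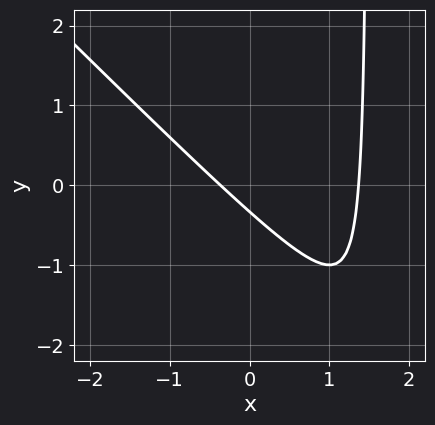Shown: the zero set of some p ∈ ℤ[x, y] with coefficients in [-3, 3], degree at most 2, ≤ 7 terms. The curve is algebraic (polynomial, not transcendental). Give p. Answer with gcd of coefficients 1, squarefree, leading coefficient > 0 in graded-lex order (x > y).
First, degree: the shape is more complex than any degree-1 curve, so deg p = 2.
Finally, putting this together gives p.

2*x^2 + 2*x*y - 2*x - 3*y - 1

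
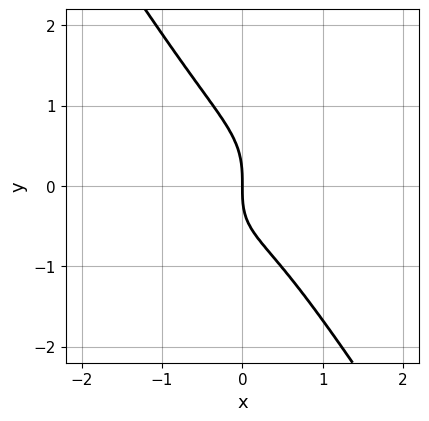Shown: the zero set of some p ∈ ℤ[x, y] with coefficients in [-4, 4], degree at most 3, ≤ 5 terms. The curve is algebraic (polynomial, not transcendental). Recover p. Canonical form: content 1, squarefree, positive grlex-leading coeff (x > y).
deg p = 3.
From the visible intercepts: one y-axis crossing is at y = 0; it meets the x-axis at x = 0 (among the integer gridlines).
Matching integer coefficients to the picture gives p.

3*x^3 - 3*x^2*y + 2*y^3 + x*y + 3*x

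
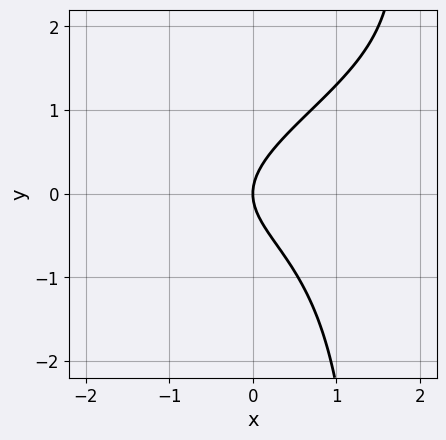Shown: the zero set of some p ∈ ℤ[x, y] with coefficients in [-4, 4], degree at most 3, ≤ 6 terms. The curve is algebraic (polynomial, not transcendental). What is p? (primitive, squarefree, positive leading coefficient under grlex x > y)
x^2*y - 2*x*y^2 + 3*y^2 - 3*x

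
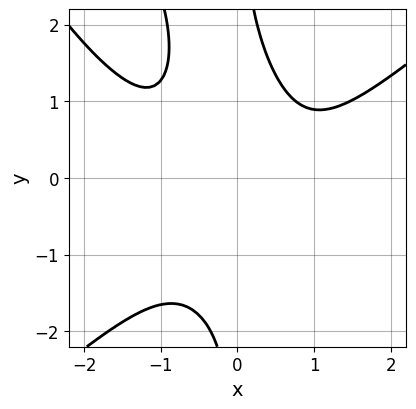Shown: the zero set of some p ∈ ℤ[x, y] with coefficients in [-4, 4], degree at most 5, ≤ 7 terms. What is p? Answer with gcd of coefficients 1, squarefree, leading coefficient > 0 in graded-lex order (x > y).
2*x^4 - 2*x^2*y^2 - x*y^3 - 3*x^2*y + 3

1. deg p = 4. No degree-3 curve has this shape.
2. From the axis intercepts and sections: no x-intercept at any integer in the box; the curve avoids every integer y-axis point in the box.
3. Solving for integer coefficients yields p as stated.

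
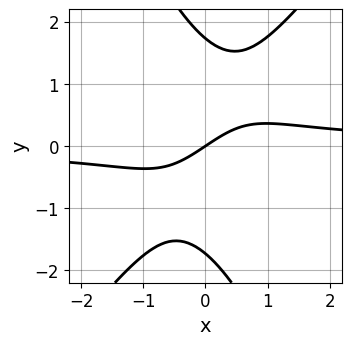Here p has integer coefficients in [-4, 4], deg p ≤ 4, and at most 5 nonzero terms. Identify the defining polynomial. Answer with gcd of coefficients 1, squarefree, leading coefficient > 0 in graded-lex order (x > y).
3*x^2*y - x*y^2 - y^3 - 2*x + 3*y

First, deg p = 3. A generic line meets the curve in up to 3 points.
Then, from the visible intercepts: one x-axis crossing is at x = 0; it meets the y-axis at y = 0 (among the integer gridlines).
Finally, together with the visible shape, these determine p as stated.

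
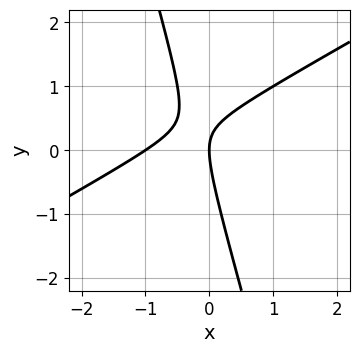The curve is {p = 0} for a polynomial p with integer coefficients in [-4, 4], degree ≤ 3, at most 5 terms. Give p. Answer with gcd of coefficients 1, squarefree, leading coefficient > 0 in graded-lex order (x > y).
deg p = 2. A generic line meets the curve in up to 2 points.
Against the integer gridlines: one y-axis crossing is at y = 0; the x-axis gridline crossings are at x ∈ {-1, 0}.
Putting this together gives p.

2*x^2 - 3*x*y - y^2 + 2*x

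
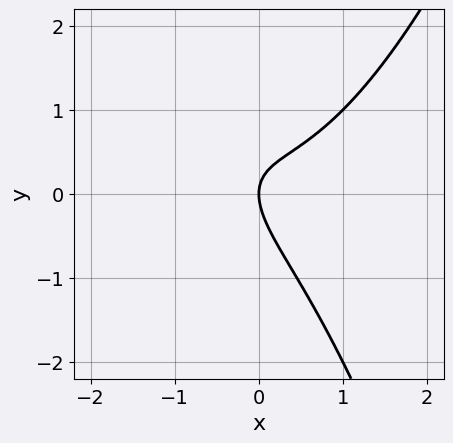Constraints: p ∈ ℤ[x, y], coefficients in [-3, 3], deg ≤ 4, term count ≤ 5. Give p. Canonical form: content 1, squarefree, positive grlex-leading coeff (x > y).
First, degree: no degree-2 curve has this shape, so deg p = 3.
Next, observable constraints: one y-axis crossing is at y = 0; one x-axis crossing is at x = 0.
Finally, matching integer coefficients to the picture gives p.

x^3 - x*y - y^2 + x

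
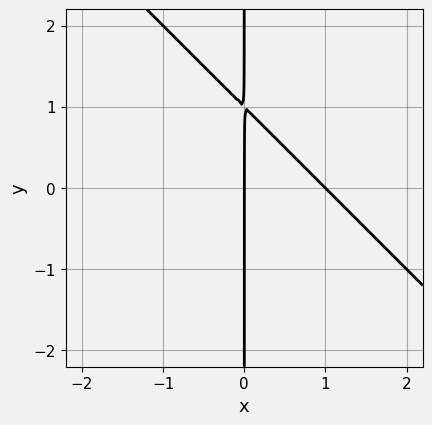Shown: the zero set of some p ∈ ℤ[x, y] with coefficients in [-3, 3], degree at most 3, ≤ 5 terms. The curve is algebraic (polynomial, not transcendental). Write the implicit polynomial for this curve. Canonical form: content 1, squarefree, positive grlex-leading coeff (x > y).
x^2 + x*y - x

First, degree: no degree-1 curve has this shape, so deg p = 2.
Next, observable constraints: the visible y-axis segment lies entirely on the curve; the x-axis gridline crossings are at x ∈ {0, 1}.
Finally, solving for integer coefficients yields p as stated.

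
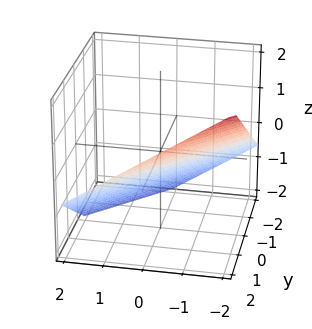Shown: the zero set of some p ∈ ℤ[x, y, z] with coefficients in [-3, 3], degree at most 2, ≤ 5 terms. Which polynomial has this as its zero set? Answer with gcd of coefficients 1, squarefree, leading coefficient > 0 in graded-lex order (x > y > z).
2*x - 2*y + 3*z + 2

(a) The degree is 1 — every cross-section is a straight line — this is a plane.
(b) From the visible intercepts: one y-axis crossing is at y = 1; it crosses the x-axis at the gridline x = -1.
(c) Assembling these constraints gives the stated polynomial.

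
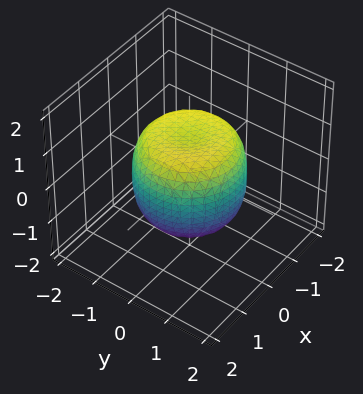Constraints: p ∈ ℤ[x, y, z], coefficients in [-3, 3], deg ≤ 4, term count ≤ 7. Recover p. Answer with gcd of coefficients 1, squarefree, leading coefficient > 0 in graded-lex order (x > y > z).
x^4 + 2*x^2*y^2 + y^4 - x^2 - y^2 + z^2 - 1

(a) The degree is 4 — the shape is more complex than any degree-3 surface.
(b) By symmetry, every cross-section ⟂ z is a circle, so x, y appear only via x² + y².
(c) Checking where it meets the axes: among the integer gridlines, it crosses the z-axis at z ∈ {-1, 1}; a circular section at z = 1 has radius exactly 1.
(d) The integer polynomial consistent with all of this is the stated p.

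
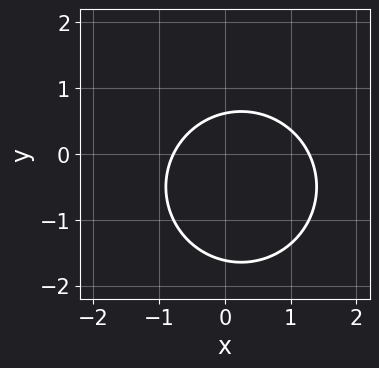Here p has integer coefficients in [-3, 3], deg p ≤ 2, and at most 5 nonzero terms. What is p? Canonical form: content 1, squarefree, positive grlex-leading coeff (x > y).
2*x^2 + 2*y^2 - x + 2*y - 2

1. deg p = 2.
2. Putting this together gives p.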